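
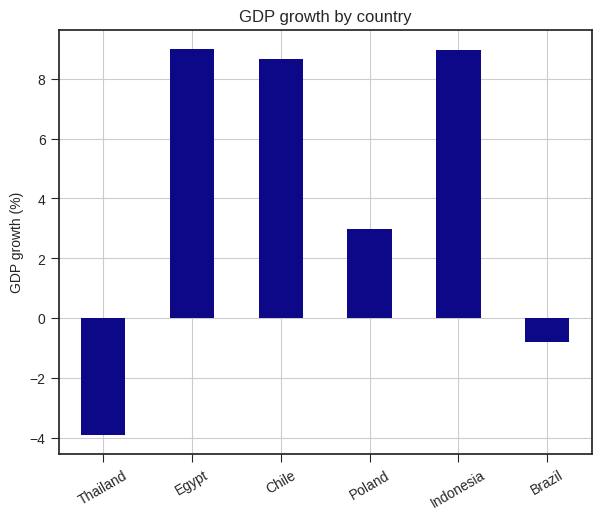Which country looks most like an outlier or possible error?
Thailand

Thailand ≈ -4; the rest sit between ≈ 0 and ≈ 8.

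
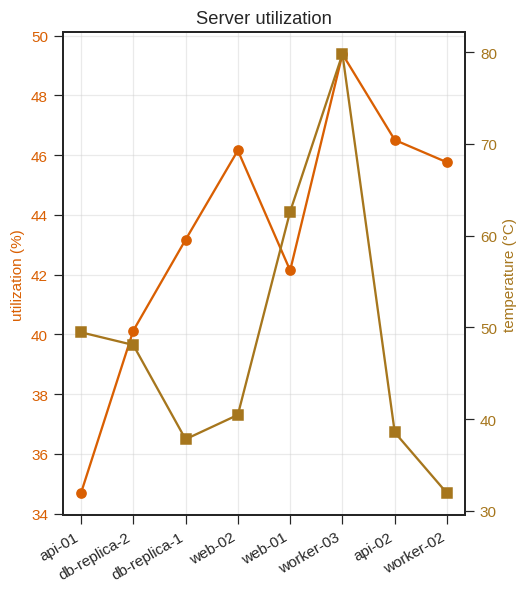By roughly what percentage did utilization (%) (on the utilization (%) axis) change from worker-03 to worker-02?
≈ -8%

worker-03 ≈ 50, worker-02 ≈ 46; (46 − 50) / 50 ≈ -8%.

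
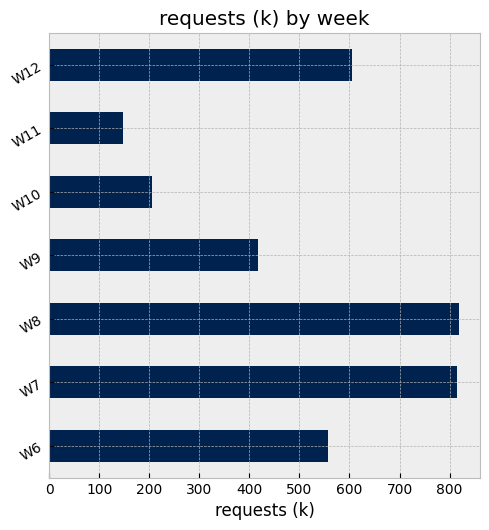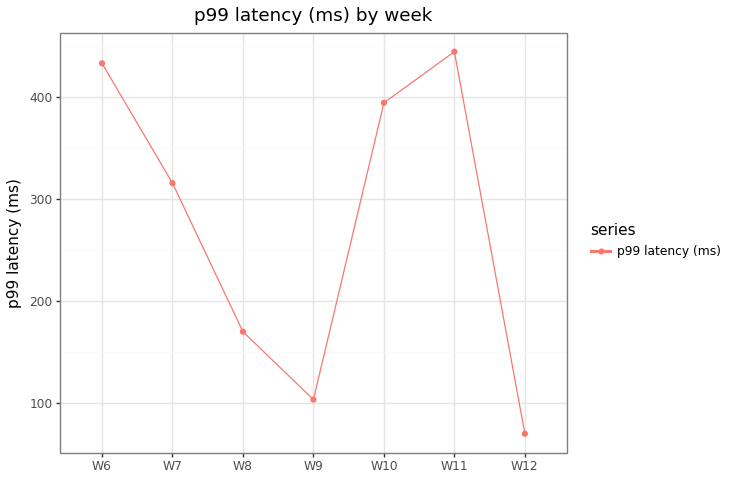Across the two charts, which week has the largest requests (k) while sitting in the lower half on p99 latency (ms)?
W8

Chart 2 median p99 latency (ms) ≈ 300; below-median weeks: W8, W9, W12. Among those, W8 has the highest requests (k) (≈ 800).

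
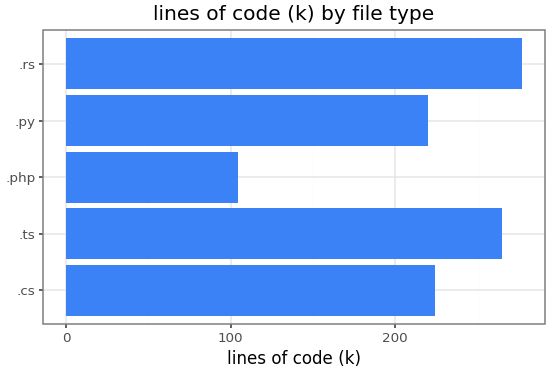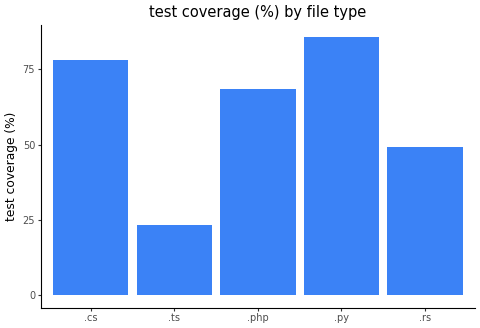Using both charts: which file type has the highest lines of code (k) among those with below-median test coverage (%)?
Chart 2 median test coverage (%) ≈ 70; below-median file types: .ts, .rs. Among those, .rs has the highest lines of code (k) (≈ 300).

.rs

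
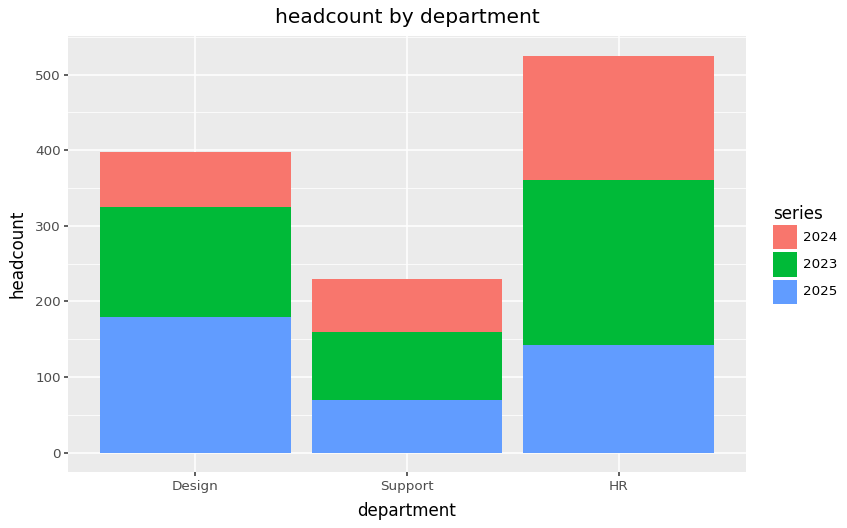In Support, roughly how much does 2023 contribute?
≈ 100

2023 top ≈ 150, bottom ≈ 50; segment ≈ 100.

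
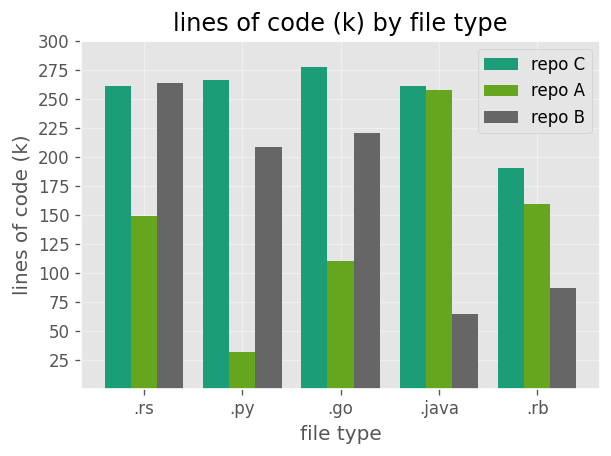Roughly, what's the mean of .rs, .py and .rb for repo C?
≈ 242

(250 + 275 + 200) / 3 ≈ 242.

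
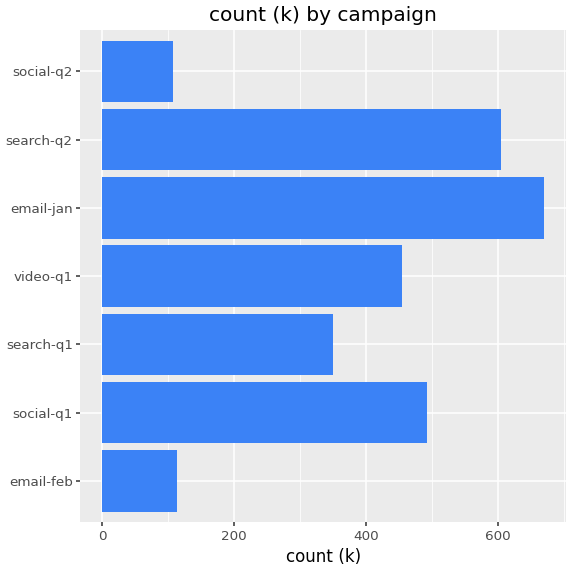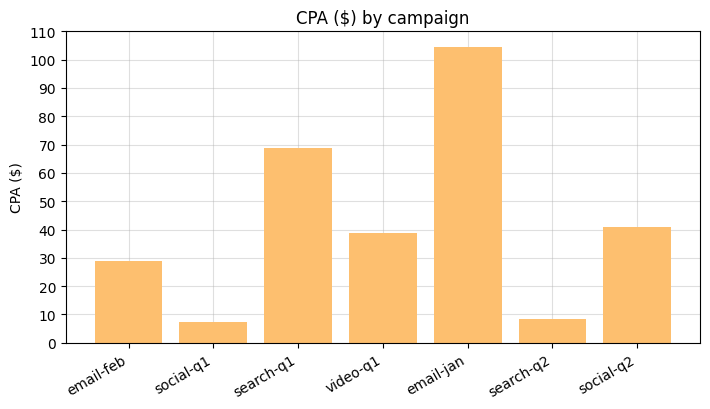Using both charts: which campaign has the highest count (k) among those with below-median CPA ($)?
search-q2

Chart 2 median CPA ($) ≈ 40; below-median campaigns: email-feb, social-q1, search-q2. Among those, search-q2 has the highest count (k) (≈ 600).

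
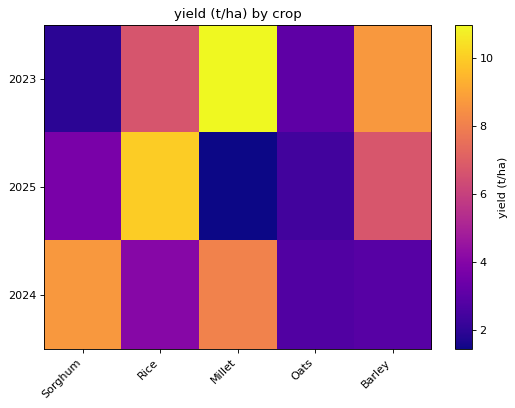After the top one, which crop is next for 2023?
Top 3 for 2023: Millet ≈ 11, Barley ≈ 9, Rice ≈ 7.

Barley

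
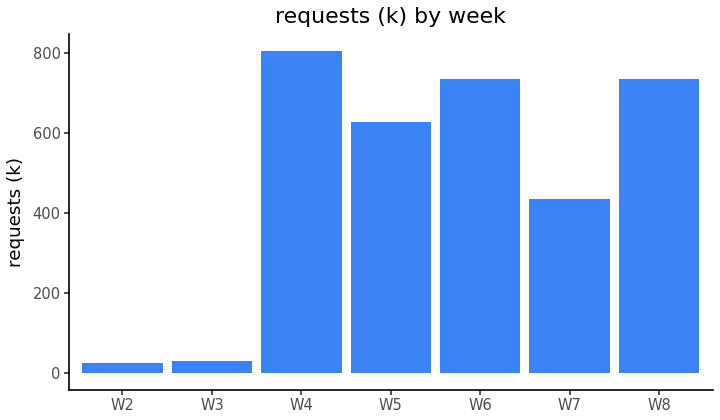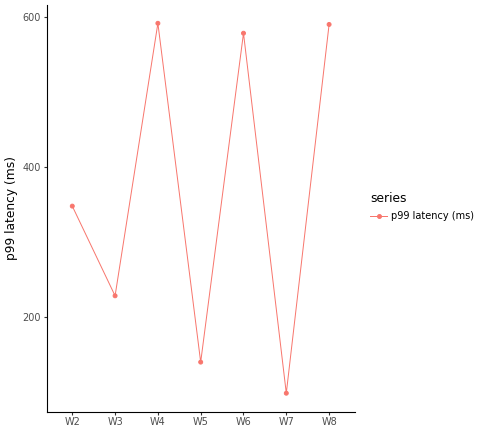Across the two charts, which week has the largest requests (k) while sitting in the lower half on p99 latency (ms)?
W5

Chart 2 median p99 latency (ms) ≈ 300; below-median weeks: W3, W5, W7. Among those, W5 has the highest requests (k) (≈ 600).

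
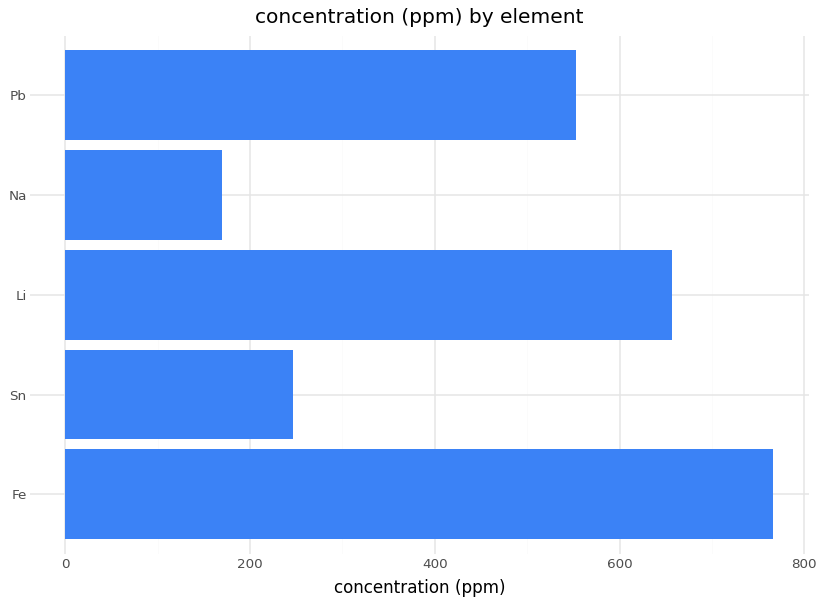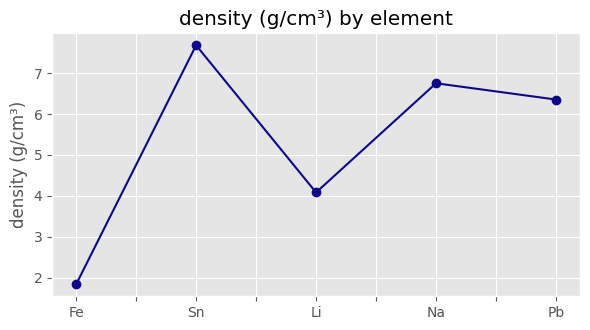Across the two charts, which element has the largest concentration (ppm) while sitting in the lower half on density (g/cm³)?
Fe

Chart 2 median density (g/cm³) ≈ 6; below-median elements: Fe, Li. Among those, Fe has the highest concentration (ppm) (≈ 800).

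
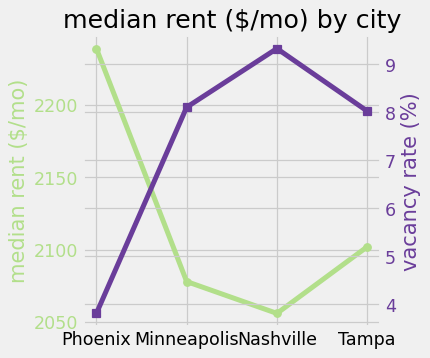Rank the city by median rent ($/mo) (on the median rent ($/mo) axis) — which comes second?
Tampa

Top 3 (on the median rent ($/mo) axis): Phoenix ≈ 2240, Tampa ≈ 2100, Minneapolis ≈ 2080.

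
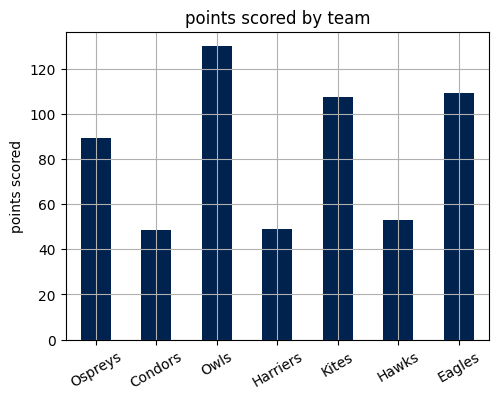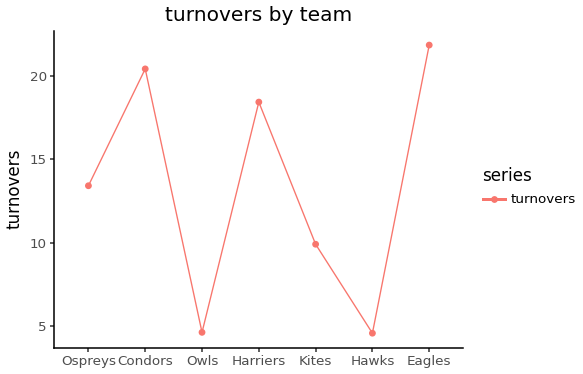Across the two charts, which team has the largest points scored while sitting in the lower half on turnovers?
Owls

Chart 2 median turnovers ≈ 15; below-median teams: Owls, Kites, Hawks. Among those, Owls has the highest points scored (≈ 120).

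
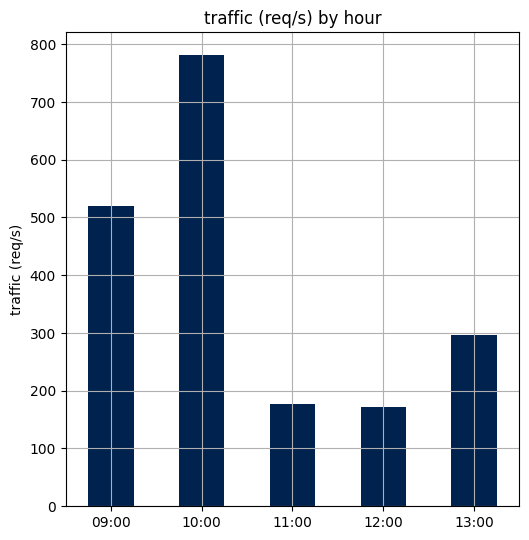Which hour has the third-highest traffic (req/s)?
13:00

Top 4: 10:00 ≈ 800, 09:00 ≈ 500, 13:00 ≈ 300, 11:00 ≈ 200.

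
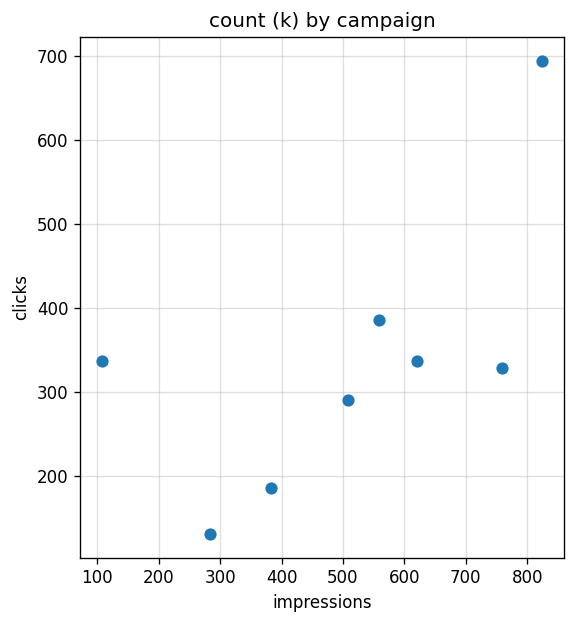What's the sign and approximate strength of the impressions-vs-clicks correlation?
Points are positively correlated; moderate (|r| ≈ 0.6).

positive, moderate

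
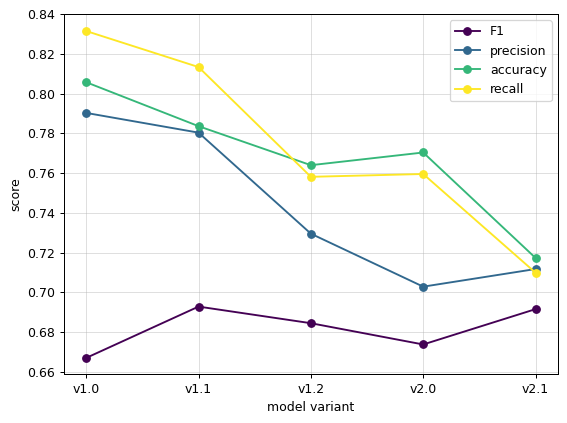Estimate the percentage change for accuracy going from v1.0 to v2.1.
v1.0 ≈ 0.80, v2.1 ≈ 0.72; (0.72 − 0.80) / 0.80 ≈ -10%.

≈ -10%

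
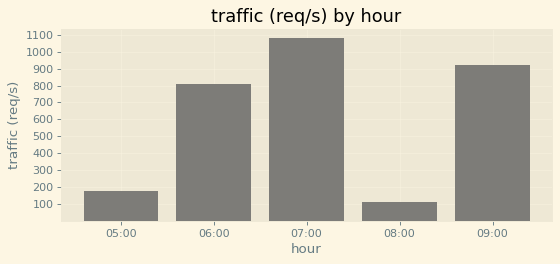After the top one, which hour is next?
09:00

Top 3: 07:00 ≈ 1100, 09:00 ≈ 900, 06:00 ≈ 800.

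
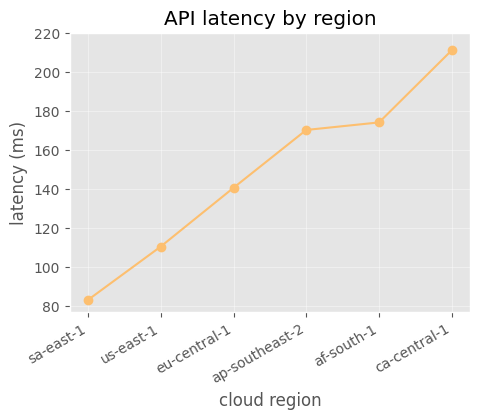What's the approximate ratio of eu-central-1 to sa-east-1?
eu-central-1 ≈ 140, sa-east-1 ≈ 80; 140/80 ≈ 1.75.

≈ 1.75×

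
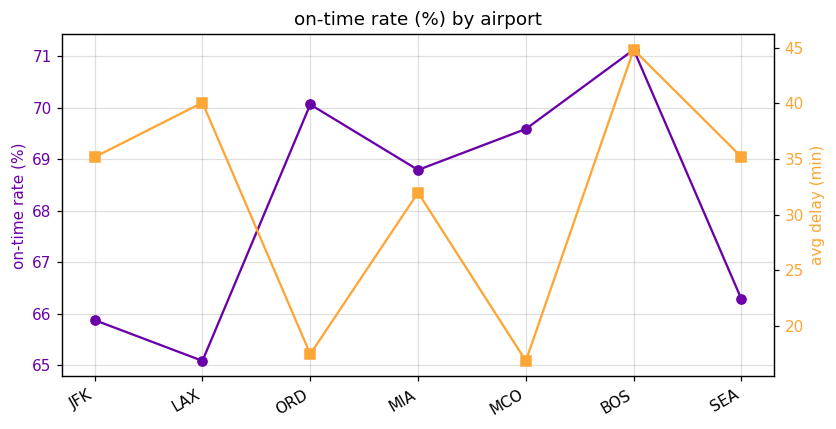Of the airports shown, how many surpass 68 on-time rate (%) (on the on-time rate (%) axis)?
4

Above 68: ORD, MIA, MCO, BOS.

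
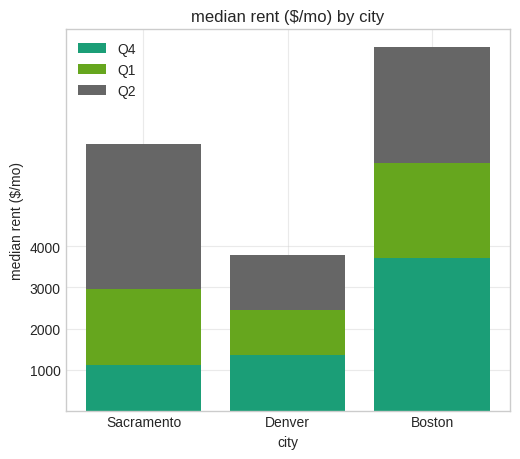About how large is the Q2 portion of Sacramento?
≈ 3000

Q2 top ≈ 6000, bottom ≈ 3000; segment ≈ 3000.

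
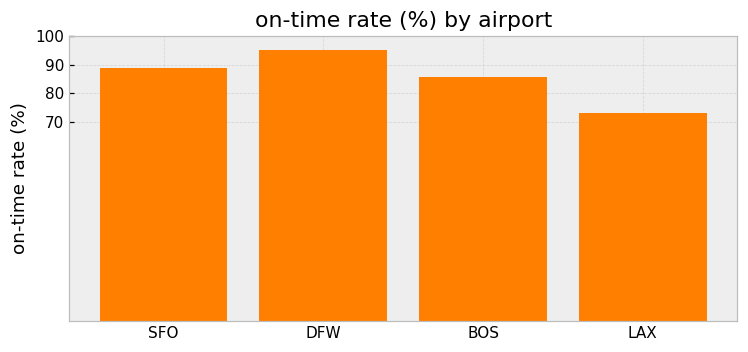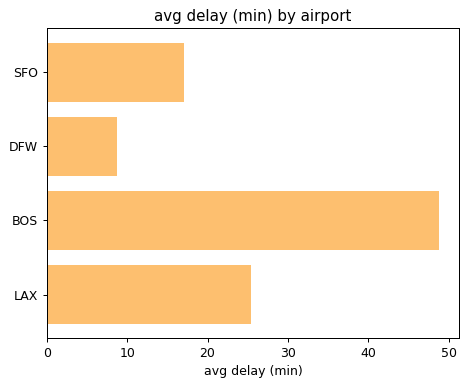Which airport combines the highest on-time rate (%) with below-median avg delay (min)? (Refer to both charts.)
Chart 2 median avg delay (min) ≈ 20; below-median airports: SFO, DFW. Among those, DFW has the highest on-time rate (%) (≈ 100).

DFW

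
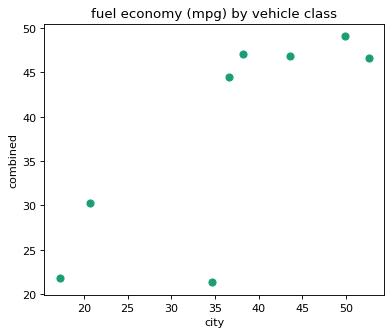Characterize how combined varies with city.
positive, strong

Points are positively correlated; strong (|r| ≈ 0.8).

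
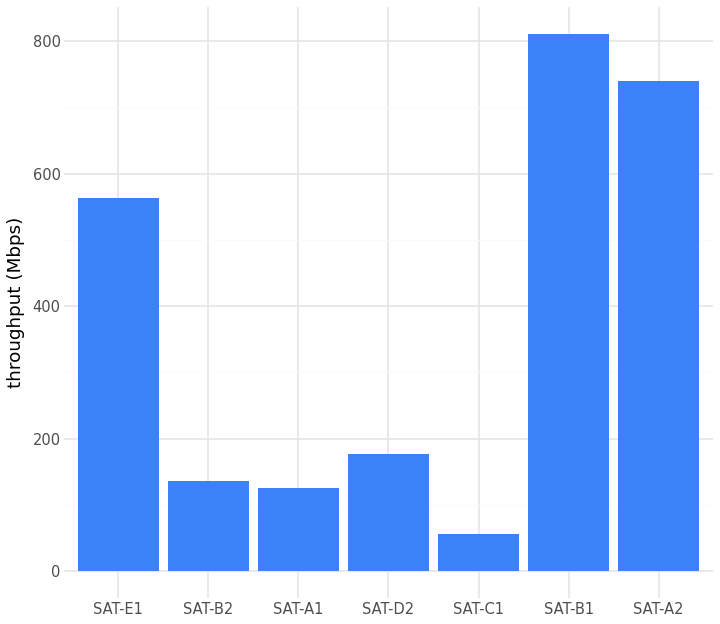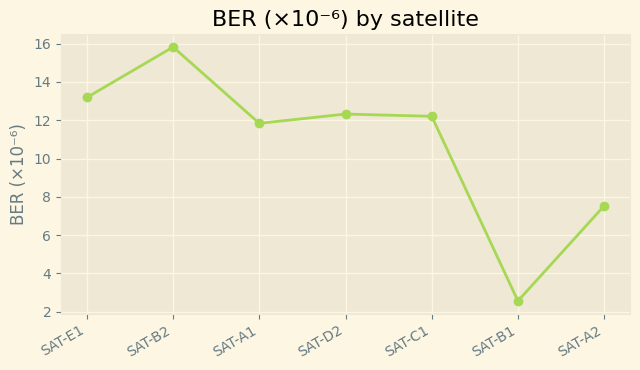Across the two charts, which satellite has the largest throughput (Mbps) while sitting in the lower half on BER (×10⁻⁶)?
Chart 2 median BER (×10⁻⁶) ≈ 12; below-median satellites: SAT-A1, SAT-B1, SAT-A2. Among those, SAT-B1 has the highest throughput (Mbps) (≈ 800).

SAT-B1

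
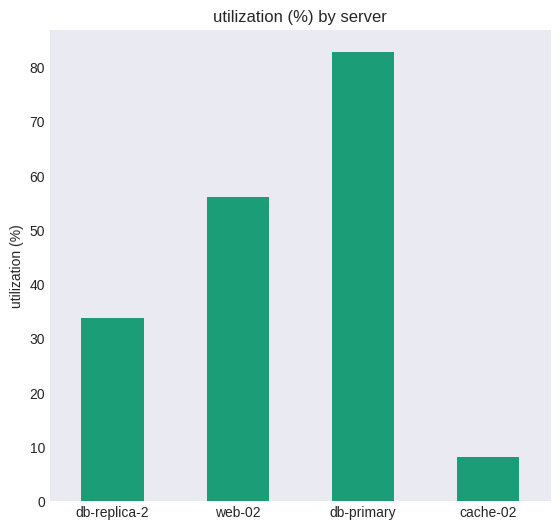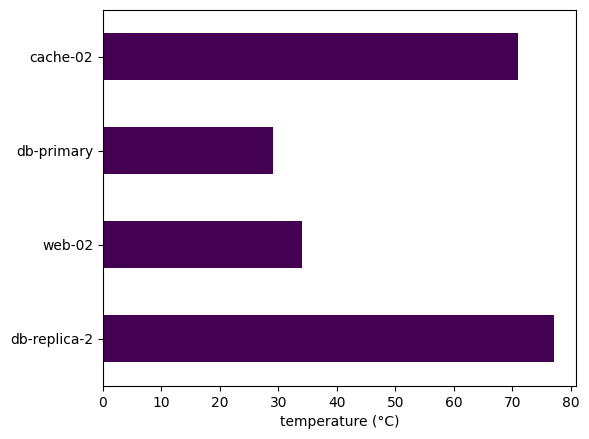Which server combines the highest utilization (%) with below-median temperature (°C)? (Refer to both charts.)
Chart 2 median temperature (°C) ≈ 50; below-median servers: web-02, db-primary. Among those, db-primary has the highest utilization (%) (≈ 80).

db-primary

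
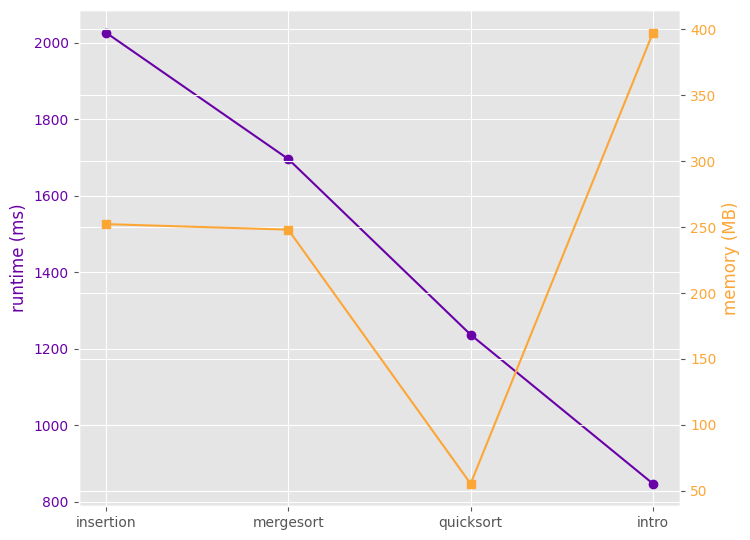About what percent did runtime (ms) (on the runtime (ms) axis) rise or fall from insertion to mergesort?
insertion ≈ 2000, mergesort ≈ 1700; (1700 − 2000) / 2000 ≈ -15%.

≈ -15%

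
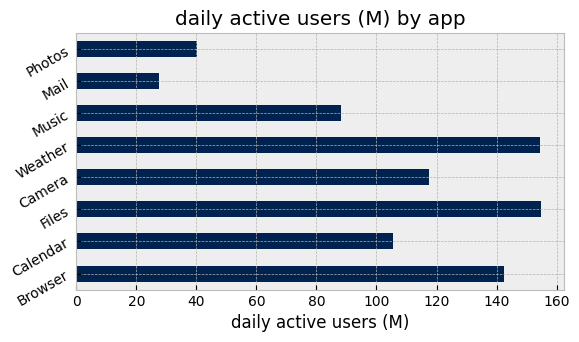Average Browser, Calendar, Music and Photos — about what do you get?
≈ 90

(140 + 100 + 80 + 40) / 4 ≈ 90.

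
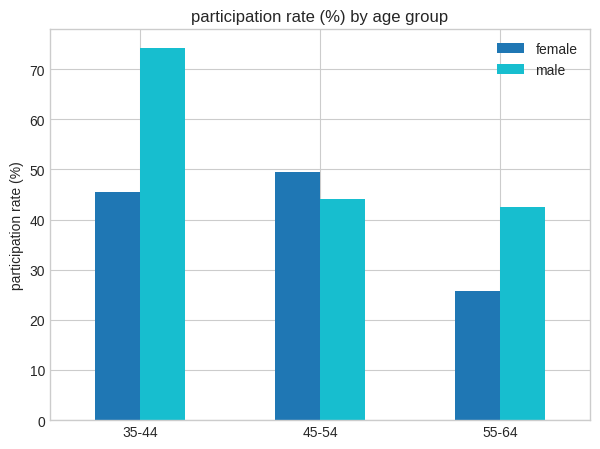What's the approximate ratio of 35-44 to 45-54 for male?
35-44 ≈ 70, 45-54 ≈ 40; 70/40 ≈ 1.75.

≈ 1.75×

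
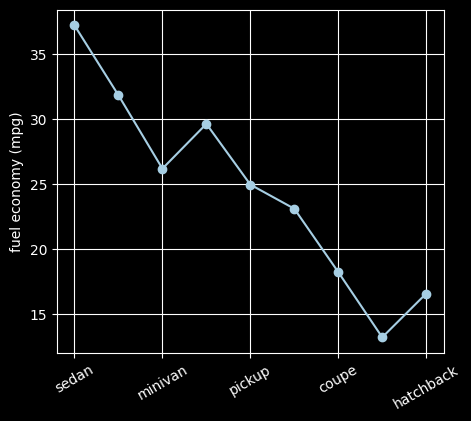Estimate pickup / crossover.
≈ 1.71×

pickup ≈ 24, crossover ≈ 14; 24/14 ≈ 1.71.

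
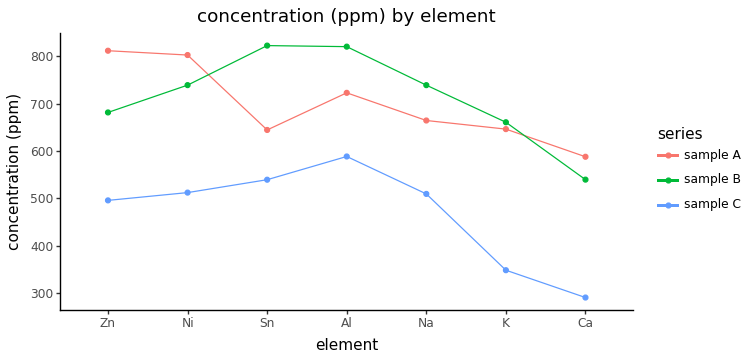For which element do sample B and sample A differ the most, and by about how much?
Sn, ≈ 150 ppm

Sn: sample B ≈ 800, sample A ≈ 650 → gap ≈ 150. Next-largest (Zn) is only ≈ 100.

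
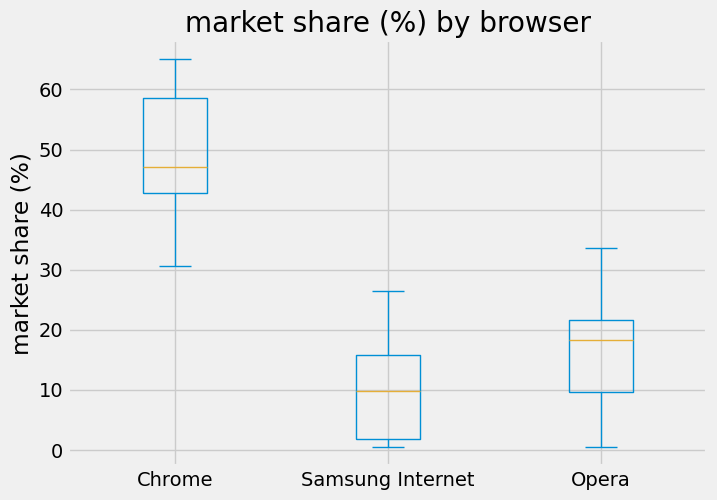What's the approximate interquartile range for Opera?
Q3 ≈ 20, Q1 ≈ 10; IQR ≈ 10.

≈ 10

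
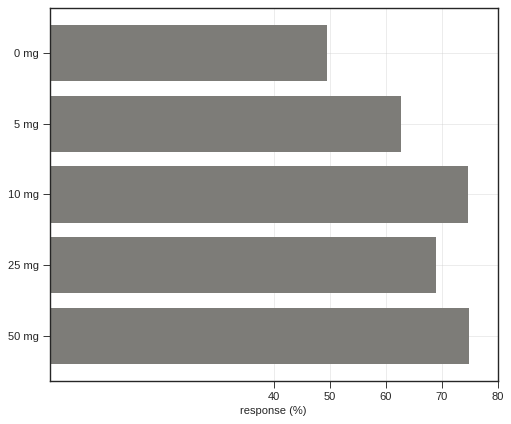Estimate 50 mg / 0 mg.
≈ 1.4×

50 mg ≈ 70, 0 mg ≈ 50; 70/50 ≈ 1.4.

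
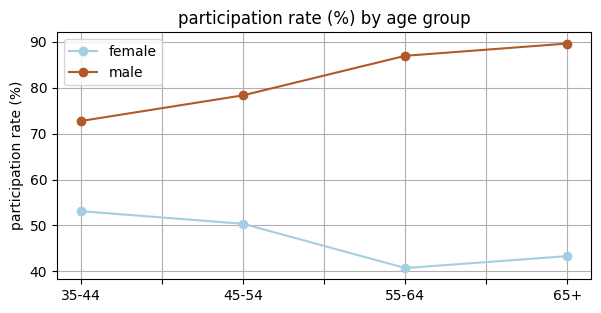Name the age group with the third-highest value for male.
45-54

Top 4 for male: 65+ ≈ 90, 55-64 ≈ 85, 45-54 ≈ 80, 35-44 ≈ 75.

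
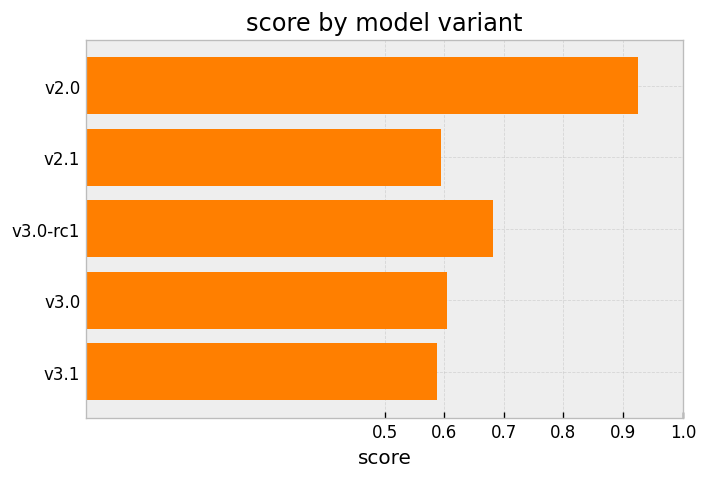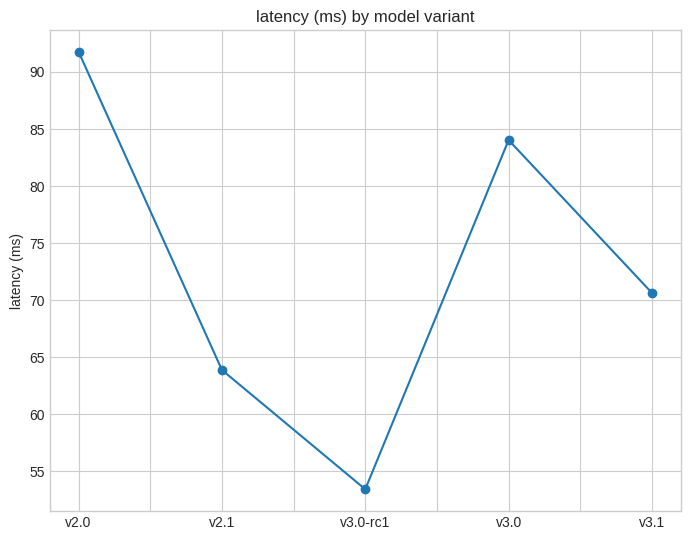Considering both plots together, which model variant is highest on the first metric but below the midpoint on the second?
Chart 2 median latency (ms) ≈ 70; below-median model variants: v2.1, v3.0-rc1. Among those, v3.0-rc1 has the highest score (≈ 0.7).

v3.0-rc1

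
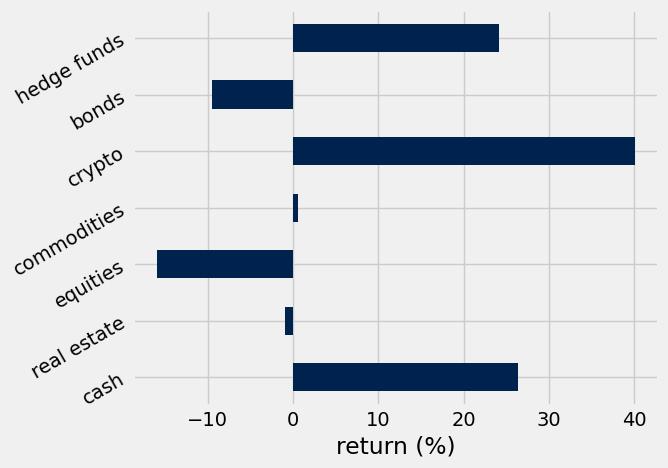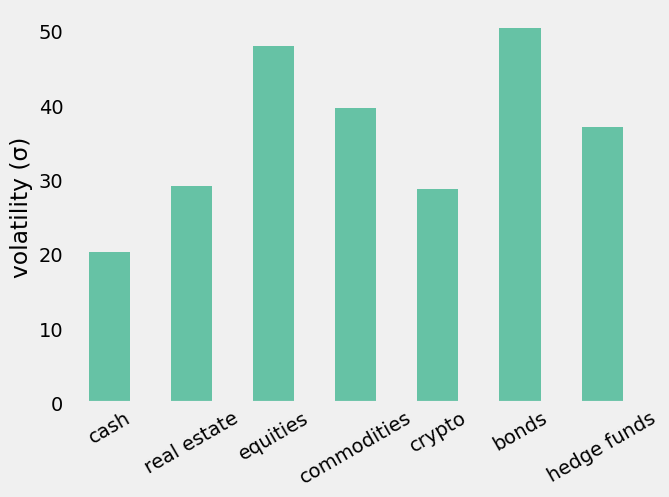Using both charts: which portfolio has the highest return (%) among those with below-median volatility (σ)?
crypto

Chart 2 median volatility (σ) ≈ 35; below-median portfolios: cash, real estate, crypto. Among those, crypto has the highest return (%) (≈ 40).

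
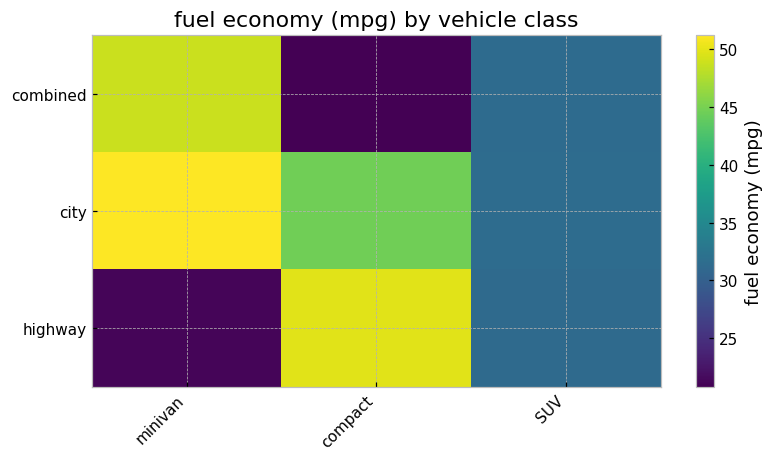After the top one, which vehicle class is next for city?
Top 3 for city: minivan ≈ 50, compact ≈ 45, SUV ≈ 30.

compact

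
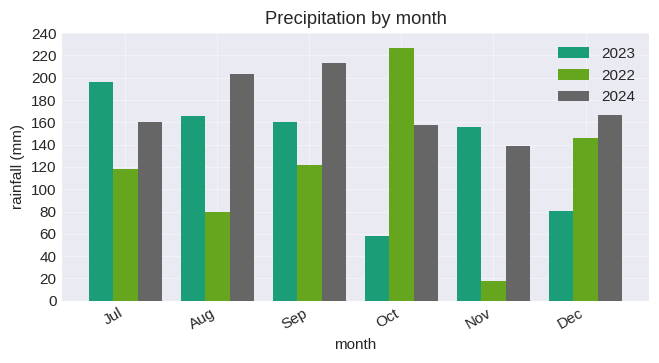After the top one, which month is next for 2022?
Top 3 for 2022: Oct ≈ 220, Dec ≈ 140, Sep ≈ 120.

Dec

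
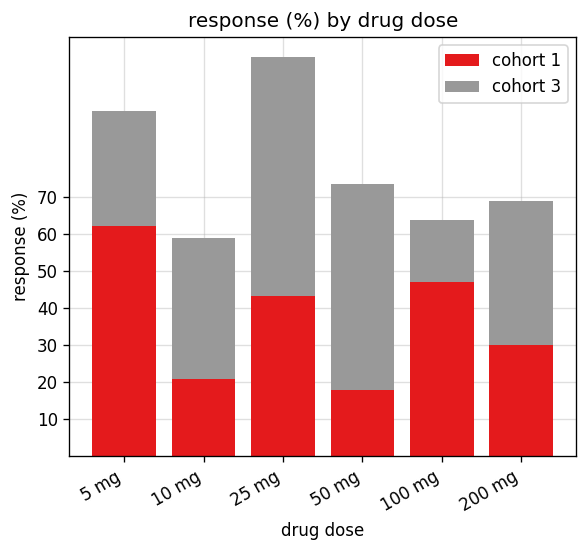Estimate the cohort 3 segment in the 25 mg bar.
≈ 70

cohort 3 top ≈ 110, bottom ≈ 40; segment ≈ 70.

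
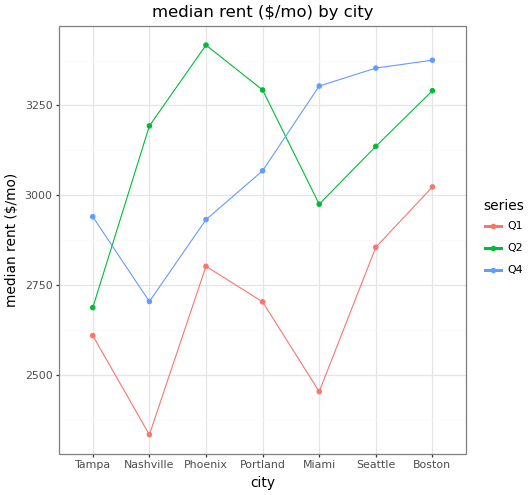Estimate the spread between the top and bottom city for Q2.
Max Phoenix ≈ 3400, min Tampa ≈ 2700; range ≈ 700.

≈ 700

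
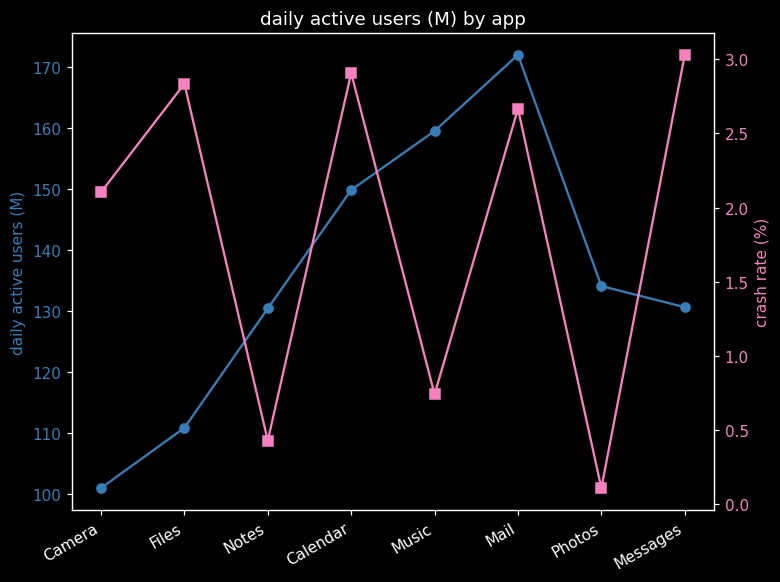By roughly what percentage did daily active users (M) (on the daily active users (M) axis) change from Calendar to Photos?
≈ -13.3%

Calendar ≈ 150, Photos ≈ 130; (130 − 150) / 150 ≈ -13.3%.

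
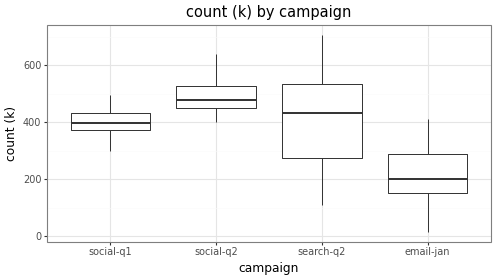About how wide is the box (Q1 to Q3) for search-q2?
≈ 250

Q3 ≈ 550, Q1 ≈ 300; IQR ≈ 250.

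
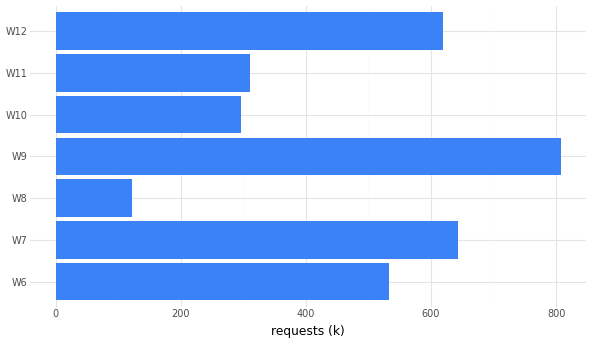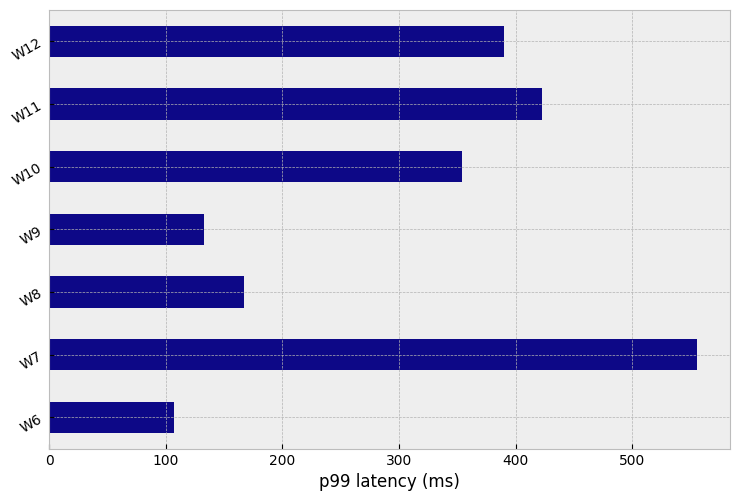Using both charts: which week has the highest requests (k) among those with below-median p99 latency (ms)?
Chart 2 median p99 latency (ms) ≈ 400; below-median weeks: W6, W8, W9. Among those, W9 has the highest requests (k) (≈ 800).

W9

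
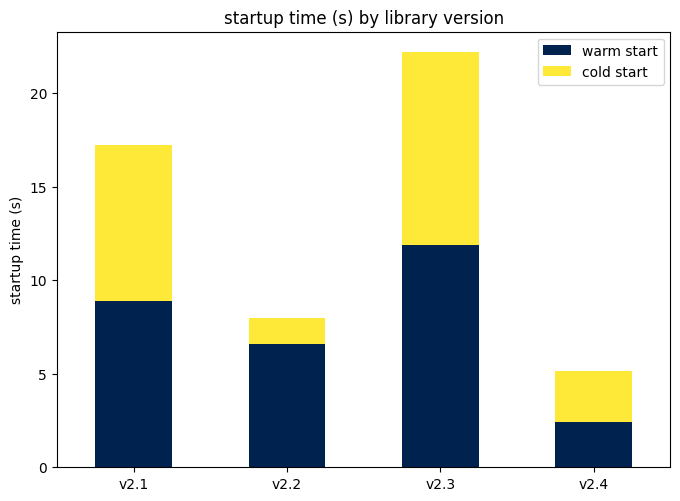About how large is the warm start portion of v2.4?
≈ 2

warm start top ≈ 2, bottom ≈ 0; segment ≈ 2.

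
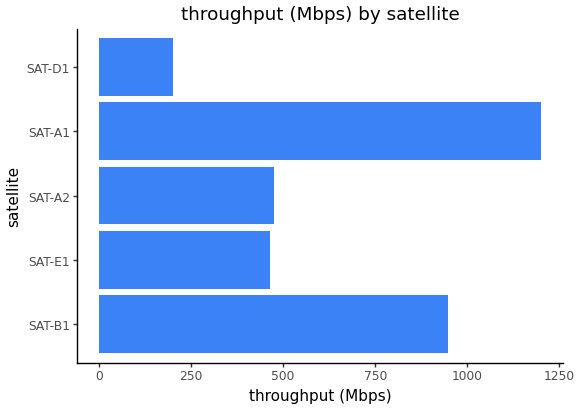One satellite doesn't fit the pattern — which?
SAT-A1 ≈ 1200; the rest sit between ≈ 200 and ≈ 900.

SAT-A1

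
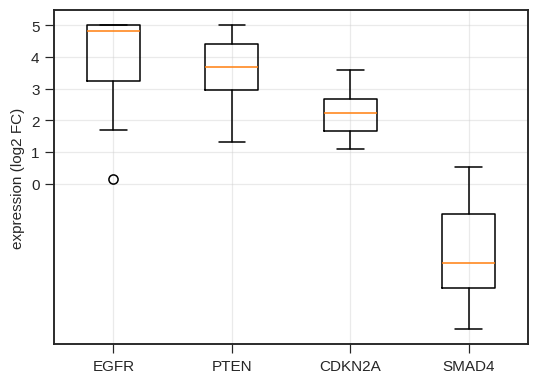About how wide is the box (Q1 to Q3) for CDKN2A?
≈ 1

Q3 ≈ 3, Q1 ≈ 2; IQR ≈ 1.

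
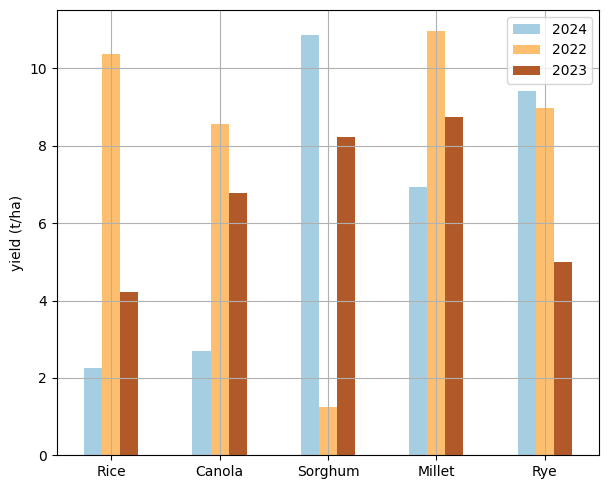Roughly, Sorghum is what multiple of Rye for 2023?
≈ 1.6×

Sorghum ≈ 8, Rye ≈ 5; 8/5 ≈ 1.6.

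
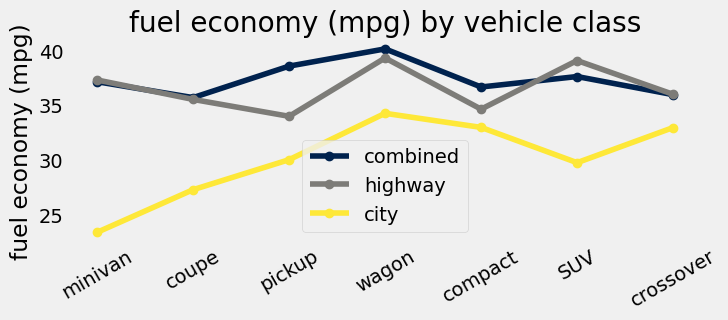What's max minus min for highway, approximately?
Max wagon ≈ 40, min pickup ≈ 34; range ≈ 6.

≈ 6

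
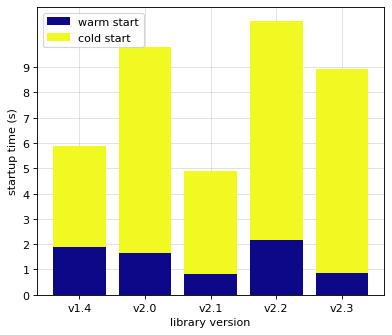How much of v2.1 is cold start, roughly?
≈ 4

cold start top ≈ 5, bottom ≈ 1; segment ≈ 4.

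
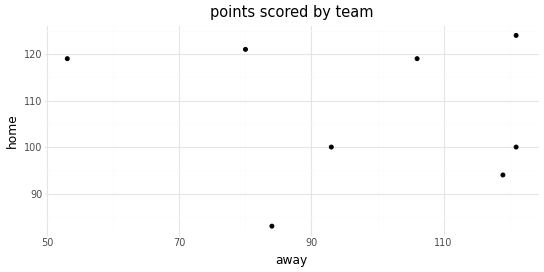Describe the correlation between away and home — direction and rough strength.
Points are roughly uncorrelated; weak (|r| ≈ 0.1).

no clear correlation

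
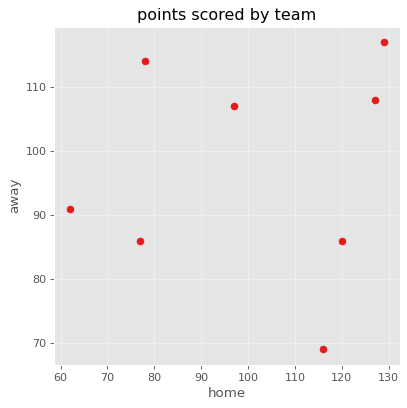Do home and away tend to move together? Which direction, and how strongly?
no clear correlation

Points are roughly uncorrelated; weak (|r| ≈ 0.1).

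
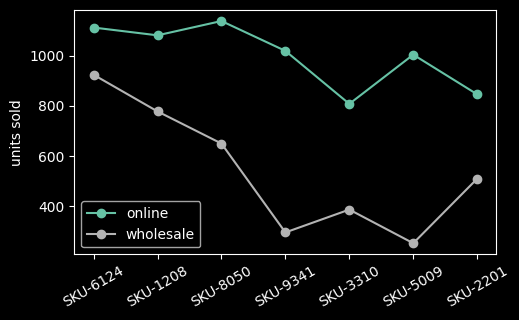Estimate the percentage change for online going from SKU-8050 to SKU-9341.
≈ -9.1%

SKU-8050 ≈ 1100, SKU-9341 ≈ 1000; (1000 − 1100) / 1100 ≈ -9.1%.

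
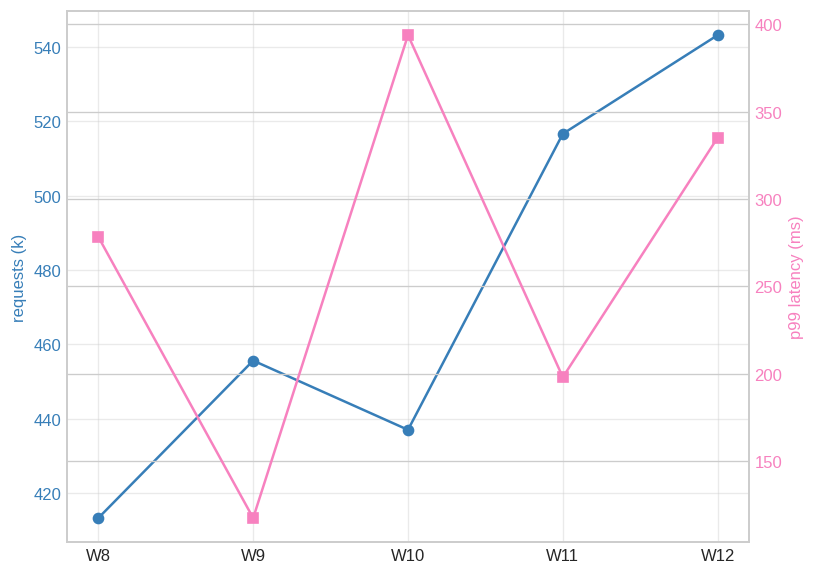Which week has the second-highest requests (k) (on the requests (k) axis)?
W11

Top 3 (on the requests (k) axis): W12 ≈ 540, W11 ≈ 520, W9 ≈ 460.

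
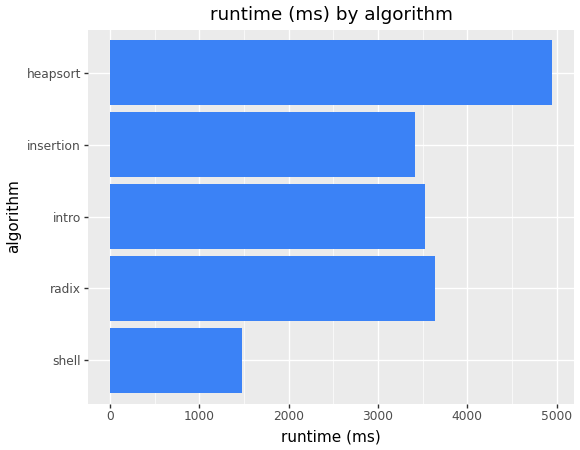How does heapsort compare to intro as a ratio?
≈ 1.43×

heapsort ≈ 5000, intro ≈ 3500; 5000/3500 ≈ 1.43.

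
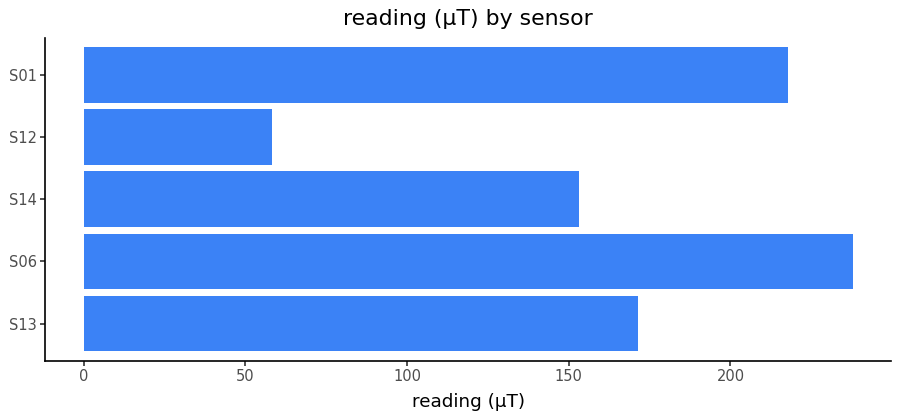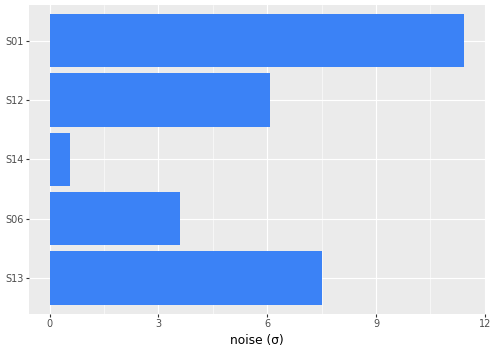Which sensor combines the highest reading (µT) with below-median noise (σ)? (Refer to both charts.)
S06

Chart 2 median noise (σ) ≈ 6; below-median sensors: S06, S14. Among those, S06 has the highest reading (µT) (≈ 250).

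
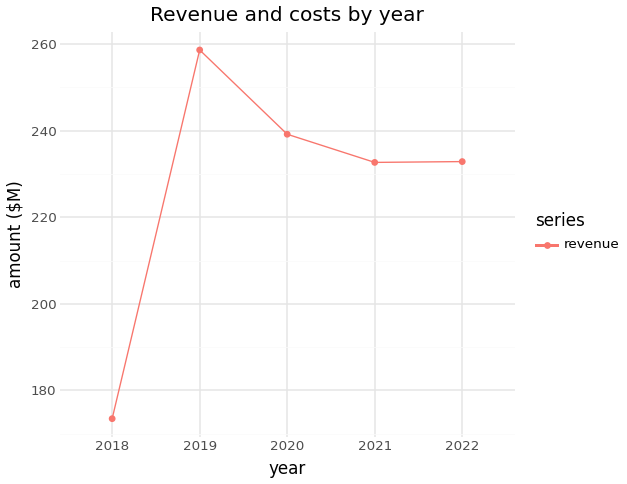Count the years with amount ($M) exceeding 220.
4

Above 220: 2019, 2020, 2021, 2022.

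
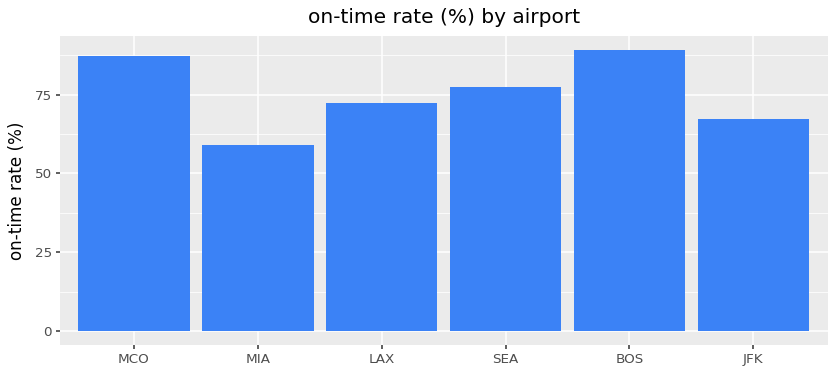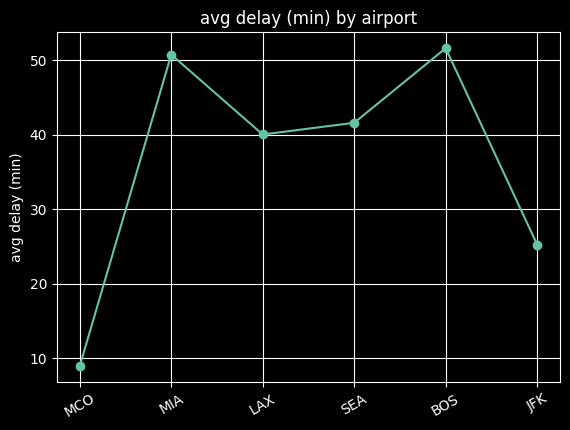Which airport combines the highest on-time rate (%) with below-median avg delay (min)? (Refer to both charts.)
Chart 2 median avg delay (min) ≈ 40; below-median airports: MCO, LAX, JFK. Among those, MCO has the highest on-time rate (%) (≈ 90).

MCO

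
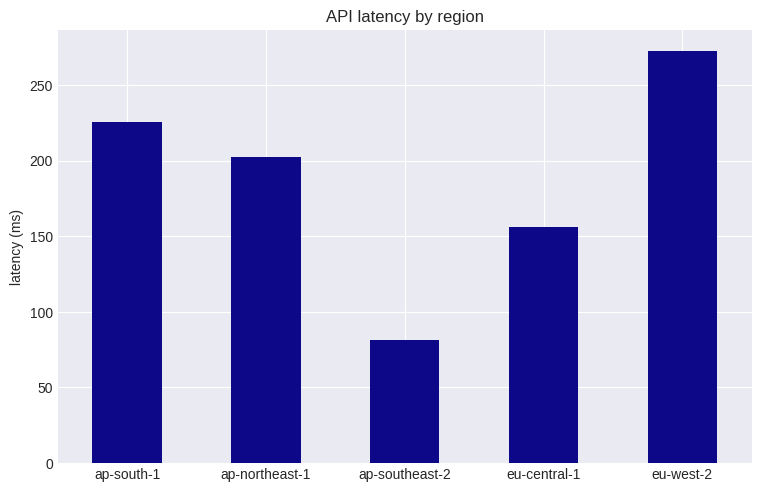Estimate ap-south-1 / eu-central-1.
≈ 1.5×

ap-south-1 ≈ 225, eu-central-1 ≈ 150; 225/150 ≈ 1.5.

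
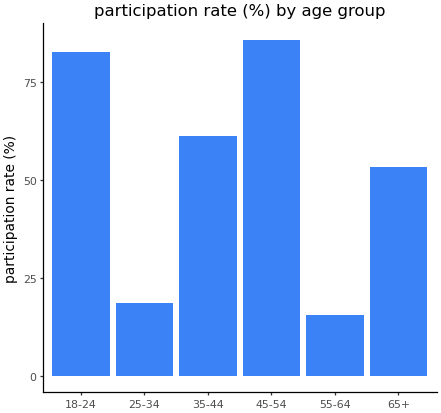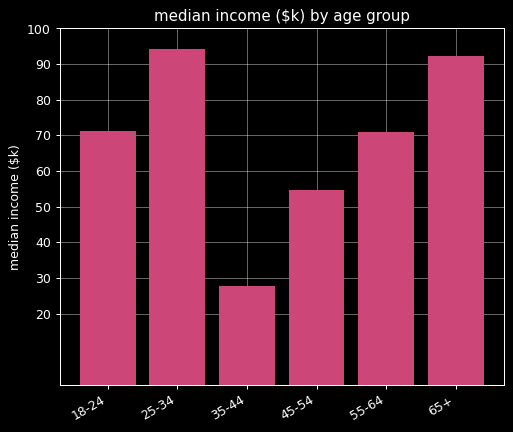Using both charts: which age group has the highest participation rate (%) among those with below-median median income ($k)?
45-54

Chart 2 median median income ($k) ≈ 70; below-median age groups: 35-44, 45-54, 55-64. Among those, 45-54 has the highest participation rate (%) (≈ 90).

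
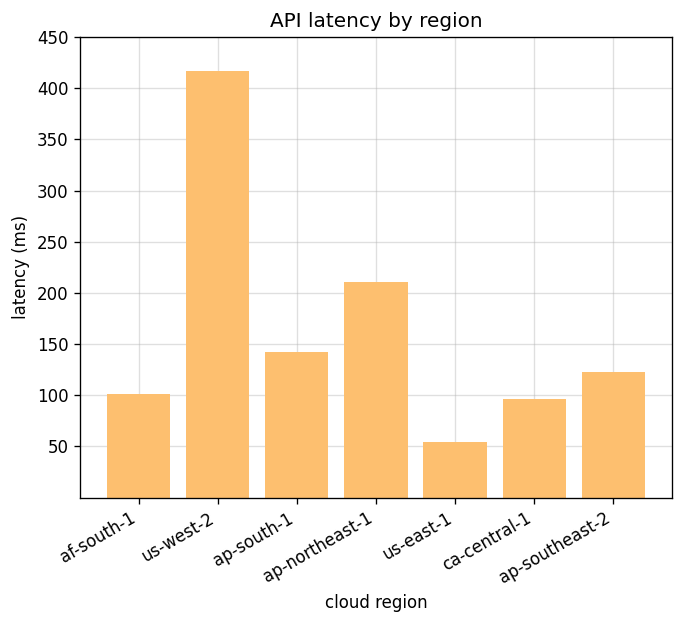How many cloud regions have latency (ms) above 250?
Above 250: us-west-2.

1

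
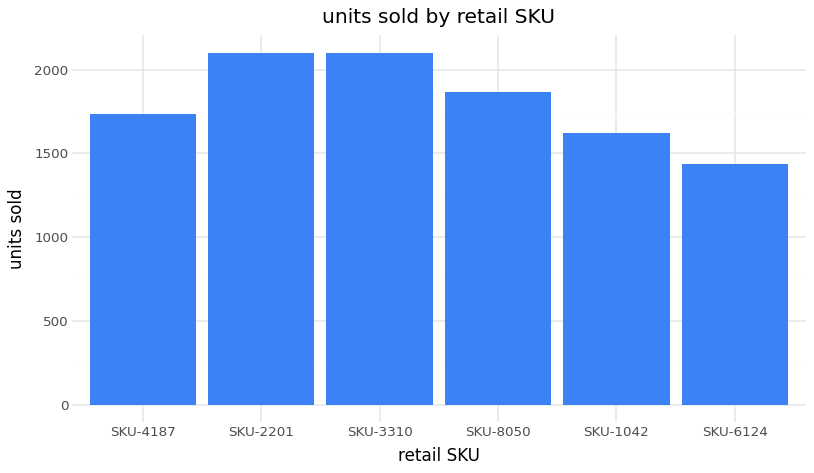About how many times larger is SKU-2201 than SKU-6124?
SKU-2201 ≈ 2000, SKU-6124 ≈ 1400; 2000/1400 ≈ 1.43.

≈ 1.43×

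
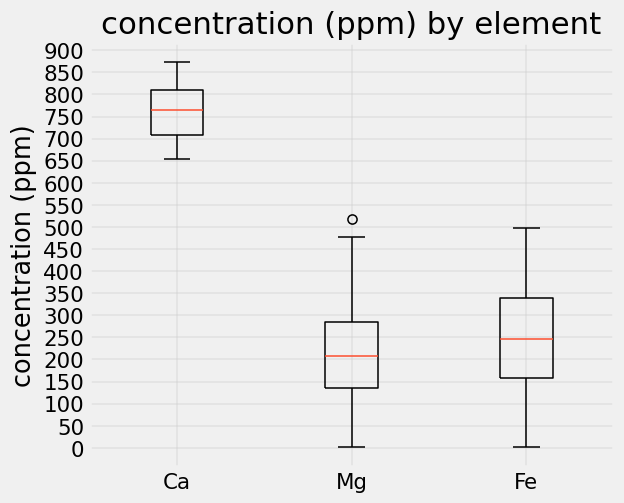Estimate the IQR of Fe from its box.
≈ 200

Q3 ≈ 350, Q1 ≈ 150; IQR ≈ 200.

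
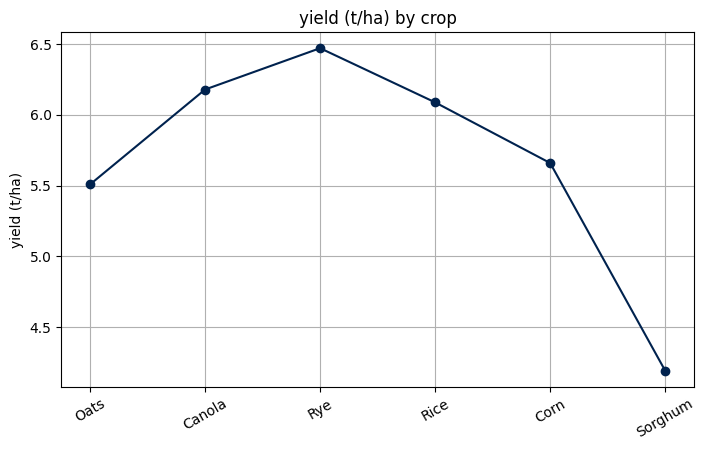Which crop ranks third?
Top 4: Rye ≈ 6.4, Canola ≈ 6.2, Rice ≈ 6.0, Corn ≈ 5.6.

Rice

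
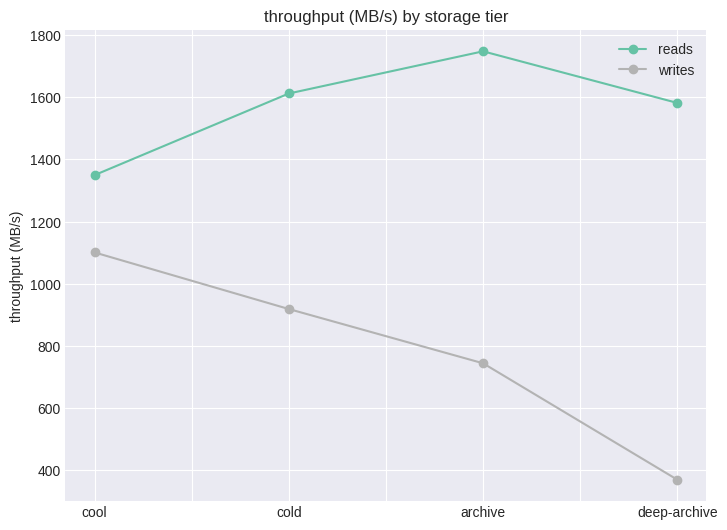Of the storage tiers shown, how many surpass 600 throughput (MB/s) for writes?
3

Above 600: cool, cold, archive.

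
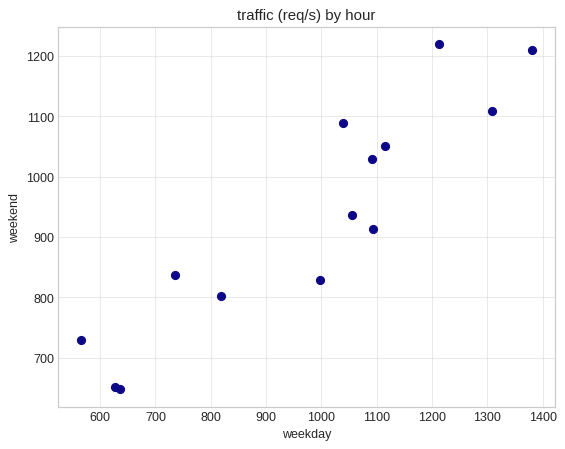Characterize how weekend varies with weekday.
positive, strong

Points are positively correlated; strong (|r| ≈ 0.9).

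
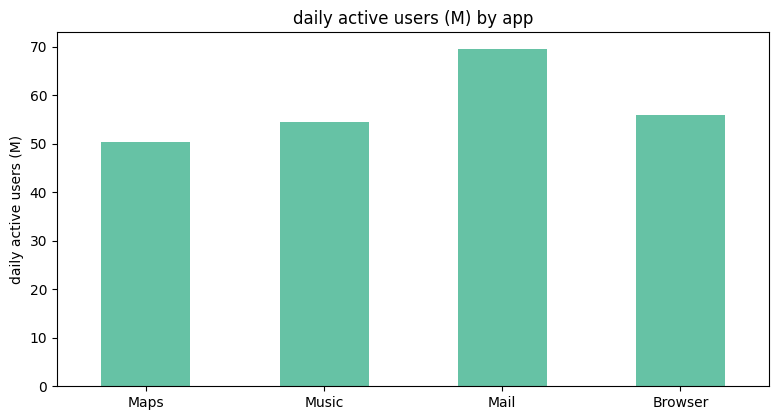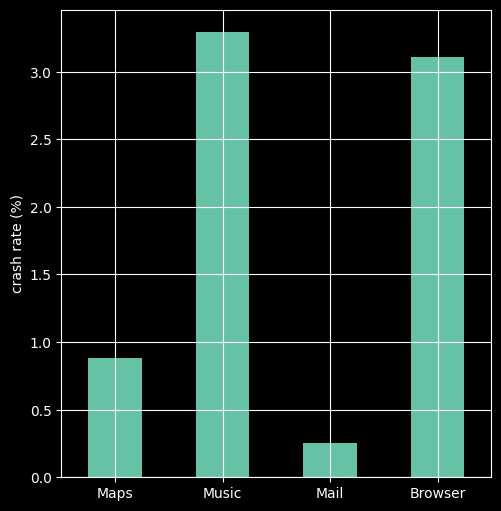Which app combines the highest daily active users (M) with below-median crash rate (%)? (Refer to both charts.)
Chart 2 median crash rate (%) ≈ 2; below-median apps: Maps, Mail. Among those, Mail has the highest daily active users (M) (≈ 70).

Mail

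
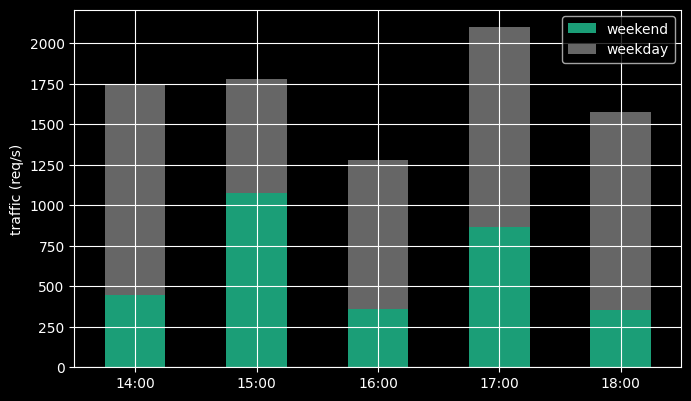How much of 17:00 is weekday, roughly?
≈ 1400

weekday top ≈ 2200, bottom ≈ 800; segment ≈ 1400.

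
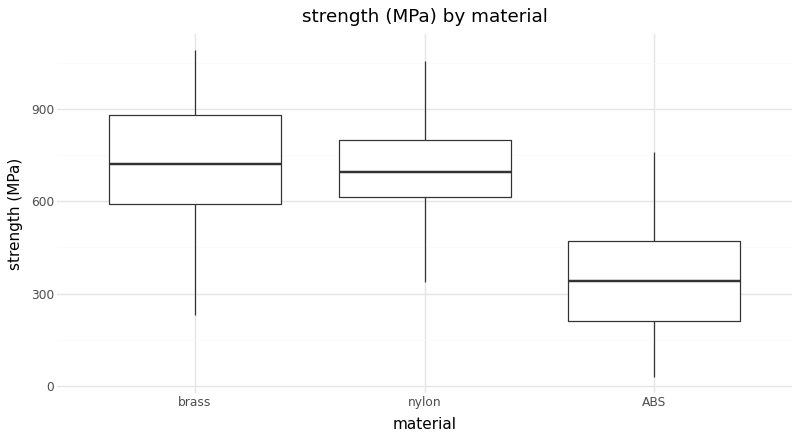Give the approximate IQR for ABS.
≈ 250

Q3 ≈ 450, Q1 ≈ 200; IQR ≈ 250.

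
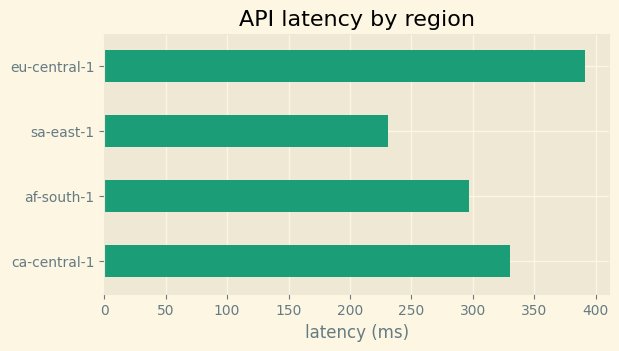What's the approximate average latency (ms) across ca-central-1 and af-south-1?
(350 + 300) / 2 ≈ 325.

≈ 325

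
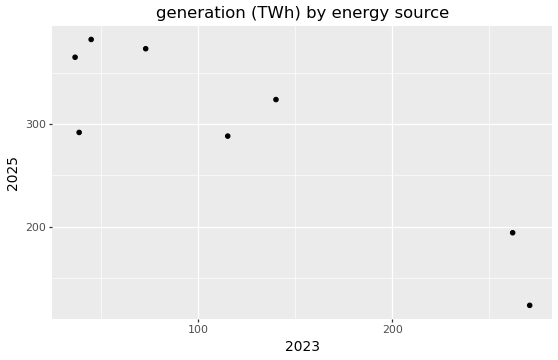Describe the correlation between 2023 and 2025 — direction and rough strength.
Points are negatively correlated; strong (|r| ≈ 0.9).

negative, strong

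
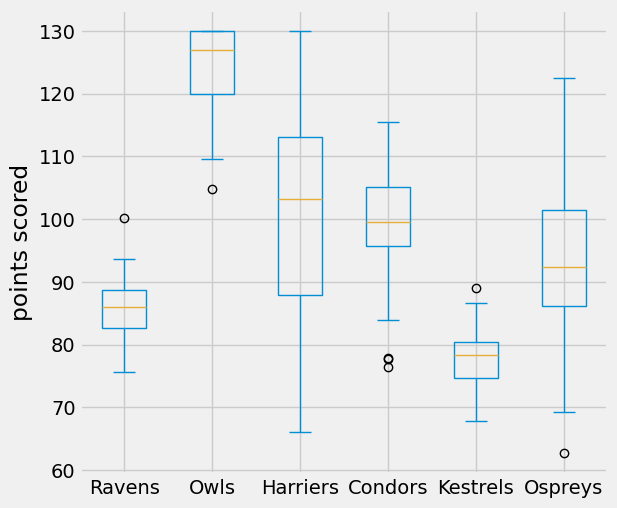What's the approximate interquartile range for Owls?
Q3 ≈ 130, Q1 ≈ 120; IQR ≈ 10.

≈ 10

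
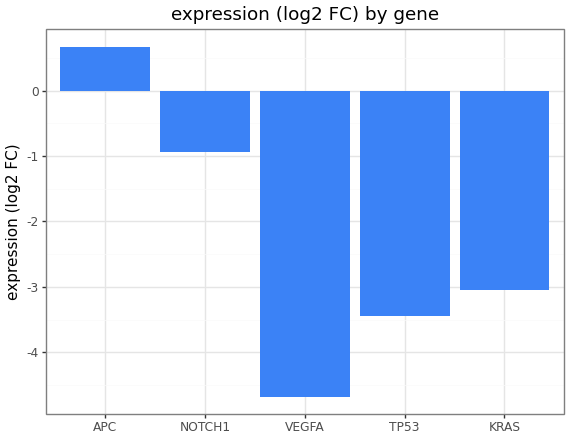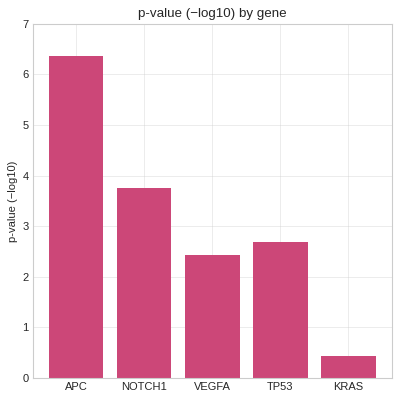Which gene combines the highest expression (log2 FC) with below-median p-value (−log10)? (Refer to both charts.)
KRAS

Chart 2 median p-value (−log10) ≈ 3; below-median genes: VEGFA, KRAS. Among those, KRAS has the highest expression (log2 FC) (≈ -3.1).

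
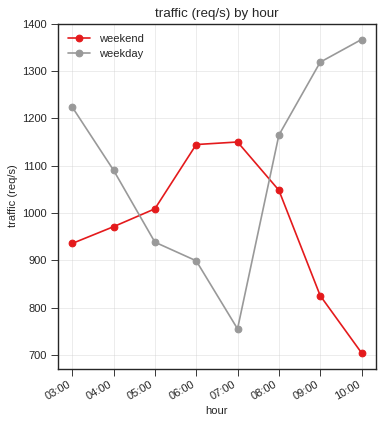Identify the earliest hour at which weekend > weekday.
04:00: weekend ≈ 1000 vs weekday ≈ 1100 (not yet); 05:00: weekend ≈ 1000 vs weekday ≈ 900 (first crossover).

05:00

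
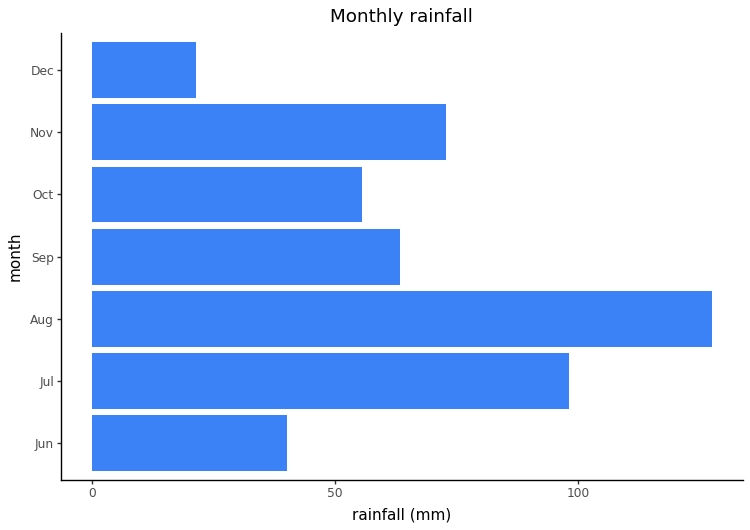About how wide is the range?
Max Aug ≈ 120, min Dec ≈ 20; range ≈ 100.

≈ 100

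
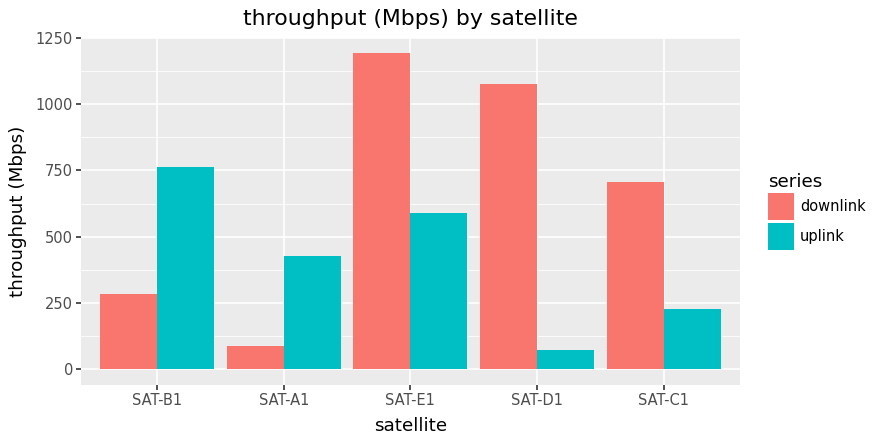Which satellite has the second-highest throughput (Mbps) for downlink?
SAT-D1

Top 3 for downlink: SAT-E1 ≈ 1200, SAT-D1 ≈ 1100, SAT-C1 ≈ 700.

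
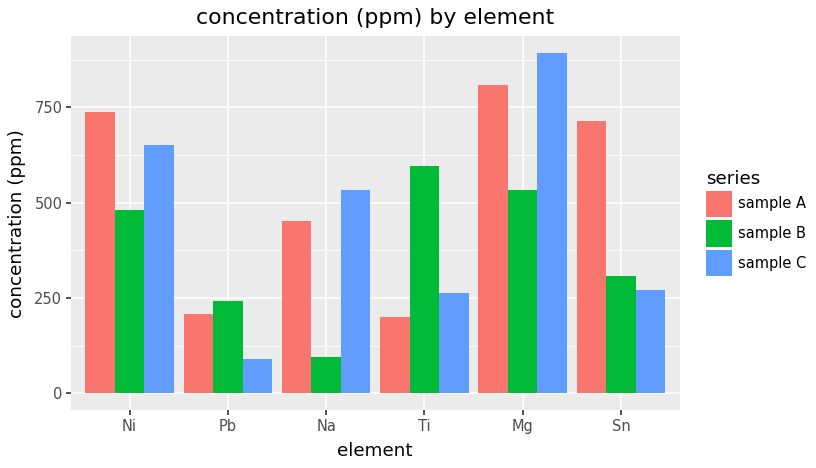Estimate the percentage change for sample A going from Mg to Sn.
Mg ≈ 800, Sn ≈ 700; (700 − 800) / 800 ≈ -12.5%.

≈ -12.5%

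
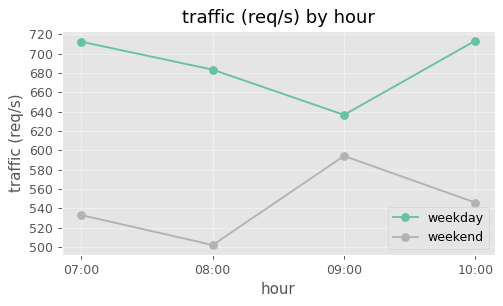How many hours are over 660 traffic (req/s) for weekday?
Above 660: 07:00, 08:00, 10:00.

3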